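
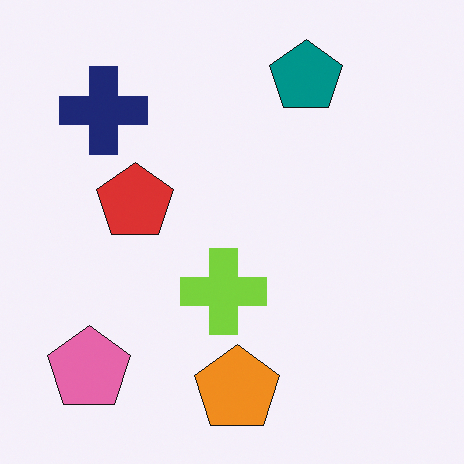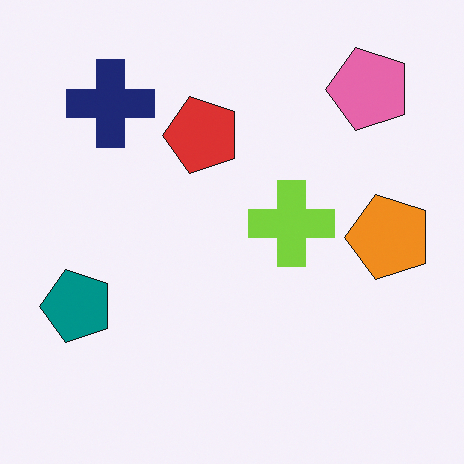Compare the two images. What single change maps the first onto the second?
It was transposed (reflected across the top-left ↔ bottom-right diagonal).

Shapes have swapped their row and column positions — what was in the top-right is now in the bottom-left — a diagonal reflection.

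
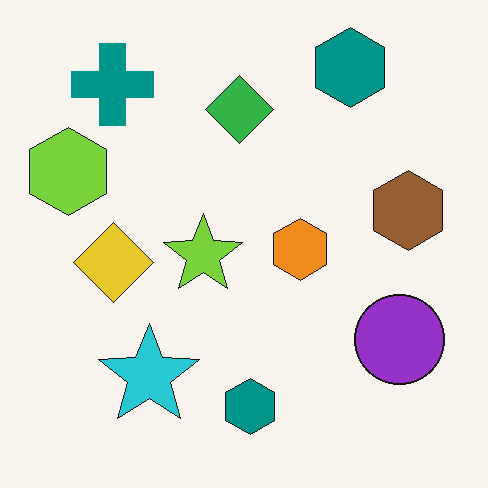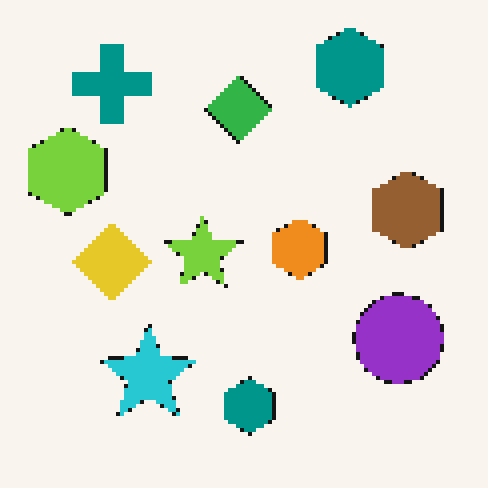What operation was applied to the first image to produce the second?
The transformation is: mildly pixelated.

Shapes are reduced to large square blocks; fine edges and outlines are lost — a downscale-then-upscale (mosaic) effect.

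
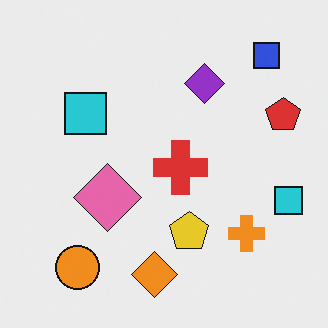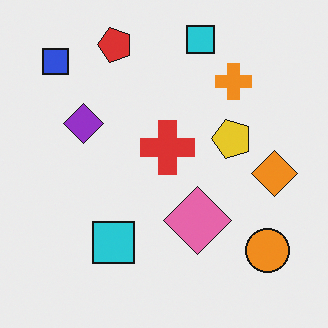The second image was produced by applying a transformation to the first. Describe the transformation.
Rotated 90° counter-clockwise.

The blue square sits in the top-right of the first image and the top-left of the second — consistent with a whole-image 90° counter-clockwise rotation.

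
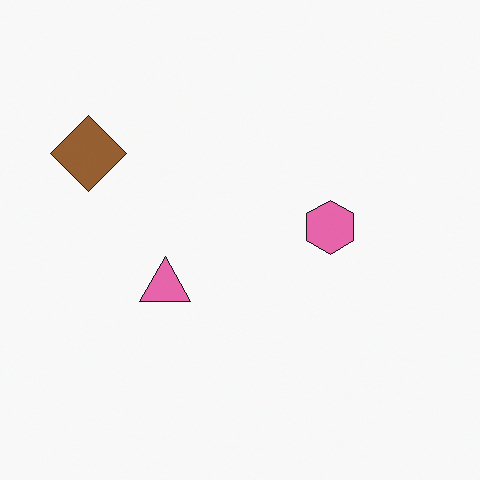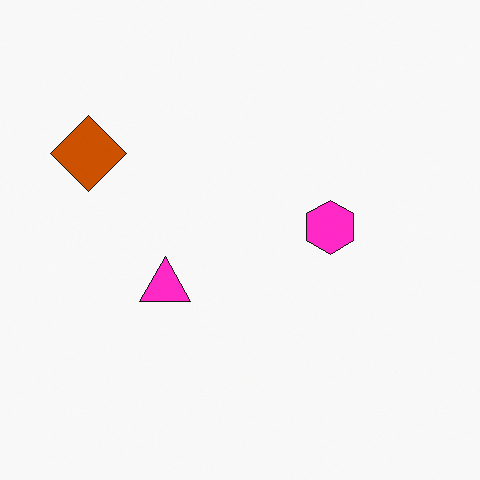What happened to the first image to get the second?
The transformation is: heavily oversaturated.

All colors are more vivid — a global saturation change.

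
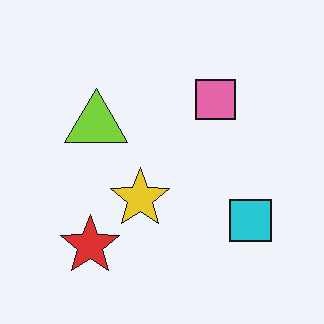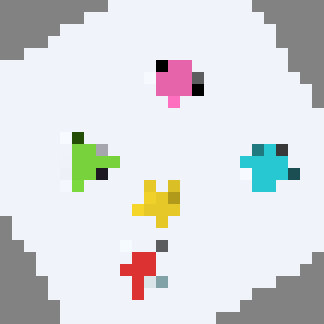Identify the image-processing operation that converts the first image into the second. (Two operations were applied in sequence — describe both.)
The second image is the first rotated counter-clockwise by a large amount — several tens of degrees, then heavily pixelated into large blocks.

Every shape is tilted by the same angle and the image corners show triangular fill wedges — a whole-image rotation by a non-right angle. Shapes are reduced to large square blocks; fine edges and outlines are lost — a downscale-then-upscale (mosaic) effect.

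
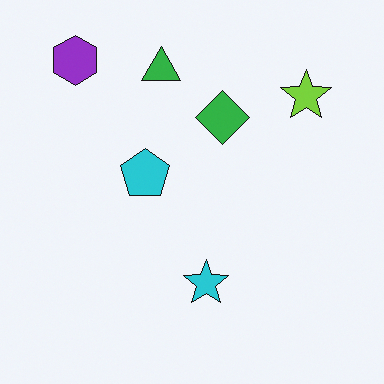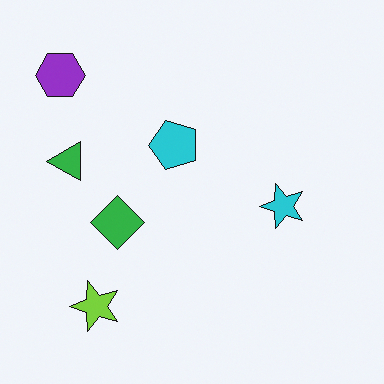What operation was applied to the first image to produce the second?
The image was transposed (reflected across the top-left ↔ bottom-right diagonal).

Shapes have swapped their row and column positions — what was in the top-right is now in the bottom-left — a diagonal reflection.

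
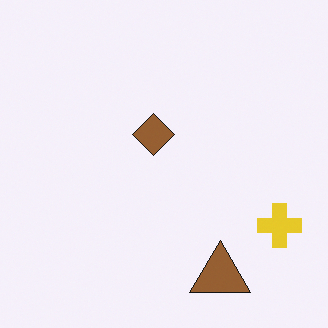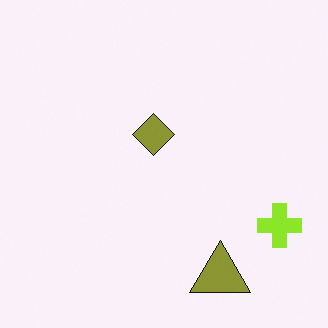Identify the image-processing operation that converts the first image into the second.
This is the original image hue-shifted slightly.

Every shape's color has rotated by the same amount around the hue wheel — a uniform hue shift.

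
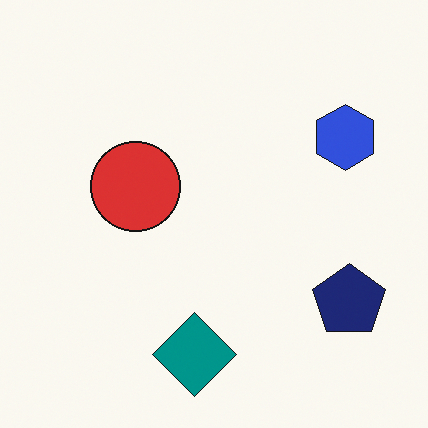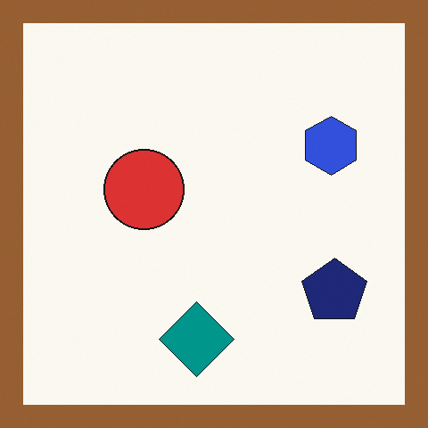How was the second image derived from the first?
Framed with a brown border.

A solid brown frame runs around the edge of the second image, with the content slightly shrunk inside it.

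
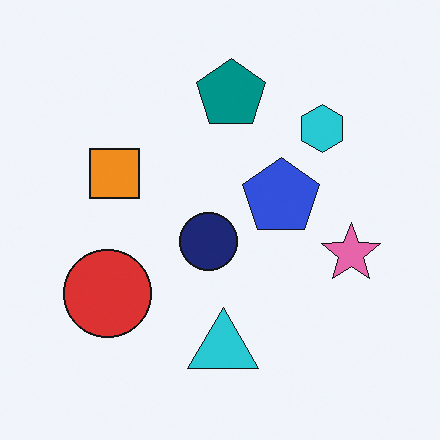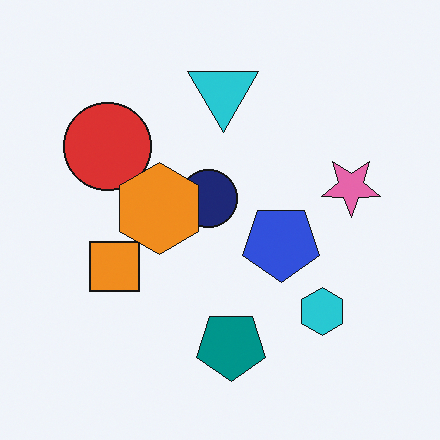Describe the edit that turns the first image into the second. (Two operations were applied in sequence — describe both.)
The transformation is: flipped vertically (top ↔ bottom), then overlaid with an additional orange hexagon.

The cyan triangle is in the bottom of the first image and the top of the second — shapes on opposite sides of the horizontal midline have swapped in a mirror flip. An orange hexagon appears in the second image that is absent from the first.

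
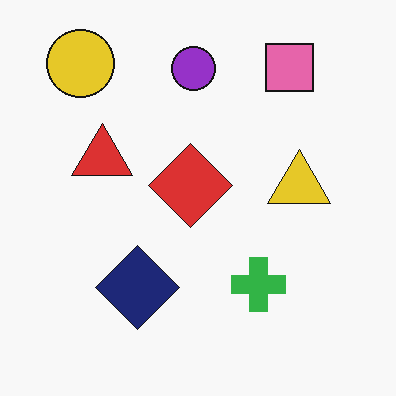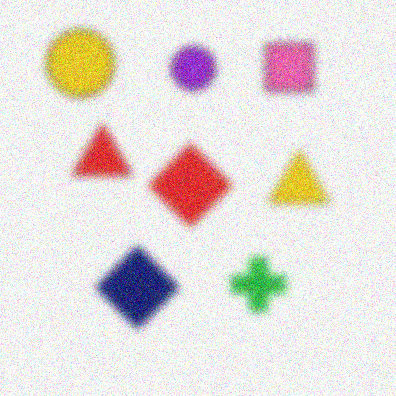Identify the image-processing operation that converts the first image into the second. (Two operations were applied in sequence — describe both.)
It was moderately blurred, then degraded with moderate additive noise.

Shape edges and outlines are uniformly softened across the whole image. Random speckle covers the whole image, including the flat background.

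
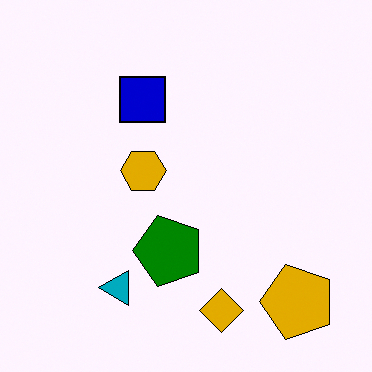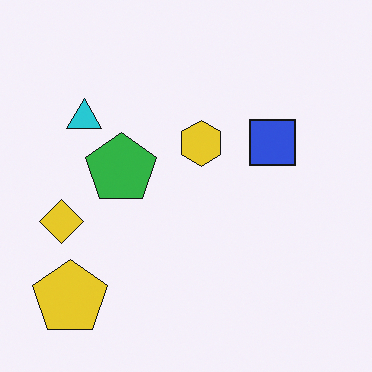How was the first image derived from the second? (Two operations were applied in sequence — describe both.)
The image was rotated 90° counter-clockwise, then boosted in contrast.

The yellow pentagon sits in the bottom-left of the second image and the bottom-right of the first — consistent with a whole-image 90° counter-clockwise rotation. Tones are pushed away from mid-grey across the whole image — a global contrast change.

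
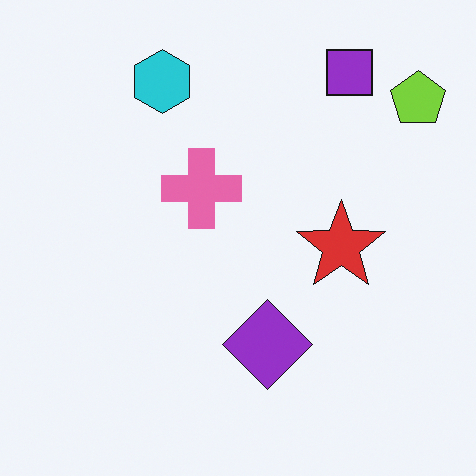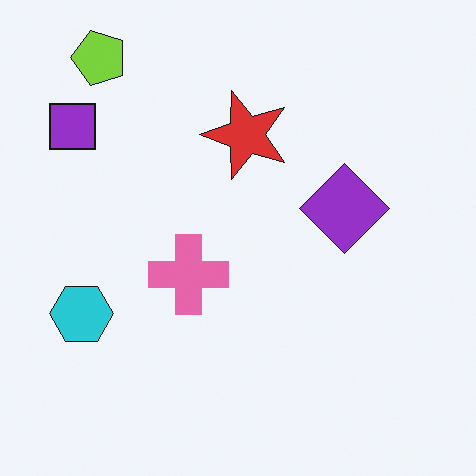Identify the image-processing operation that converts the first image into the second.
The transformation is: rotated 90° counter-clockwise.

The lime pentagon sits in the top-right of the first image and the top-left of the second — consistent with a whole-image 90° counter-clockwise rotation.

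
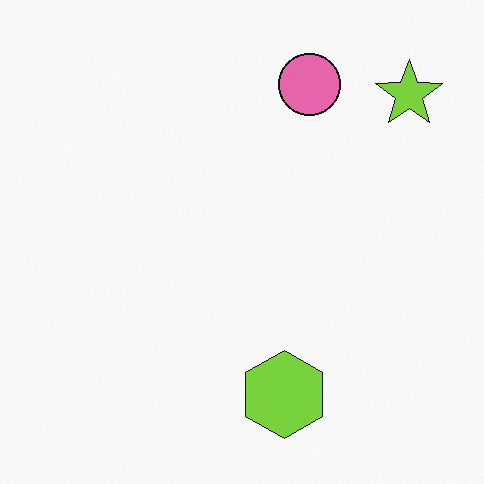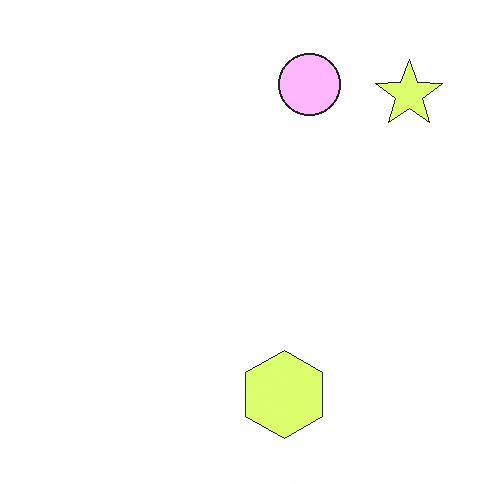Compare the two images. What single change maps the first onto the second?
The transformation is: substantially brightened.

Every pixel — background and shapes alike — is uniformly brightened.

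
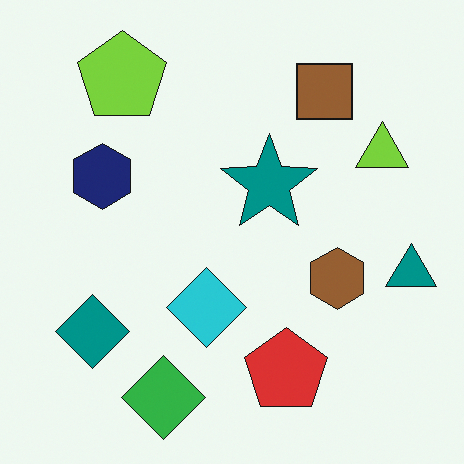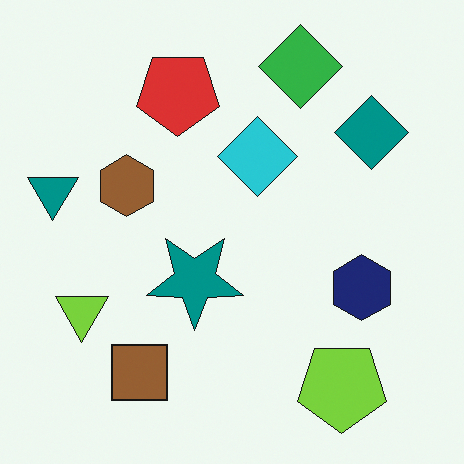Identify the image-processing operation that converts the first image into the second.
It was rotated 180°.

The lime pentagon sits in the top-left of the first image and the bottom-right of the second — consistent with a whole-image 180° rotation.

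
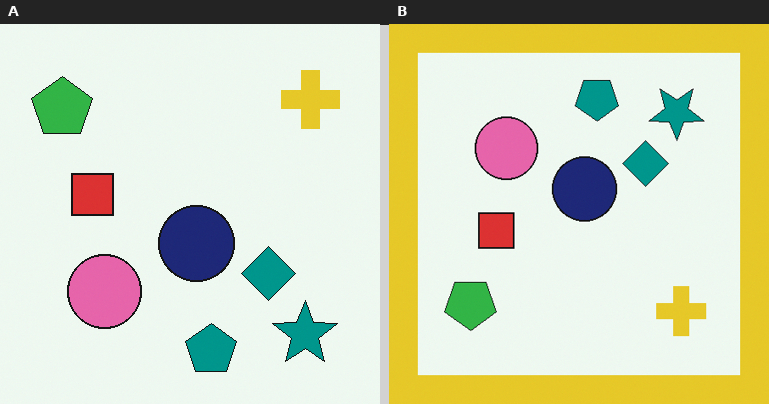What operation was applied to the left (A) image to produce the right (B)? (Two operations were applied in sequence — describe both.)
The image was flipped vertically (top ↔ bottom), then framed with a yellow border.

The teal pentagon is in the bottom of the left (A) image and the top of the right (B) — shapes on opposite sides of the horizontal midline have swapped in a mirror flip. A solid yellow frame runs around the edge of the right (B) image, with the content slightly shrunk inside it.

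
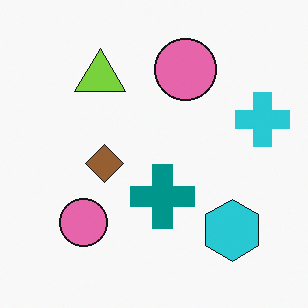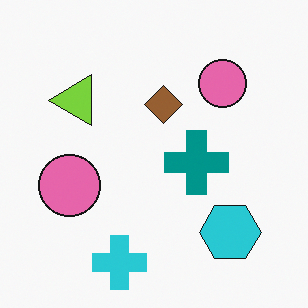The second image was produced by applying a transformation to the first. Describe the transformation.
Transposed (reflected across the top-left ↔ bottom-right diagonal).

Shapes have swapped their row and column positions — what was in the top-right is now in the bottom-left — a diagonal reflection.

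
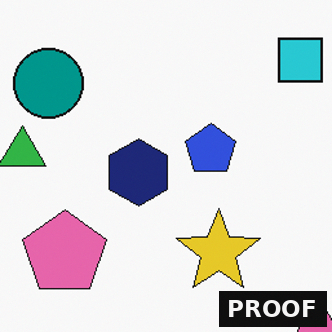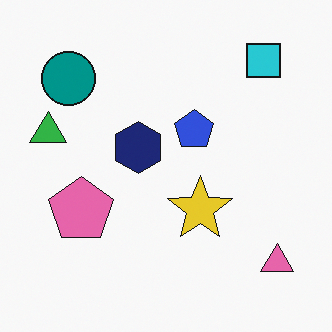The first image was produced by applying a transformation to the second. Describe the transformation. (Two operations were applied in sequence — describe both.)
Cropped slightly and scaled back up, then watermarked with the text "PROOF" in the lower-right corner.

The visible shapes are larger and the field of view is narrower; shapes near the original edges may be partly or wholly outside the frame — a crop-and-rescale. A dark label reading "PROOF" appears in the lower-right corner.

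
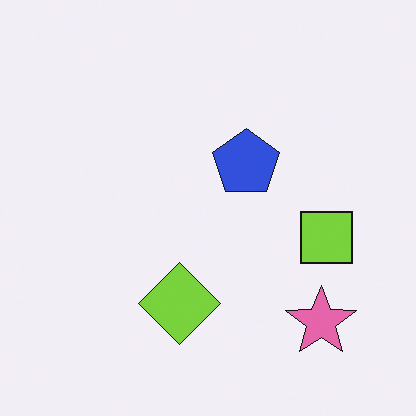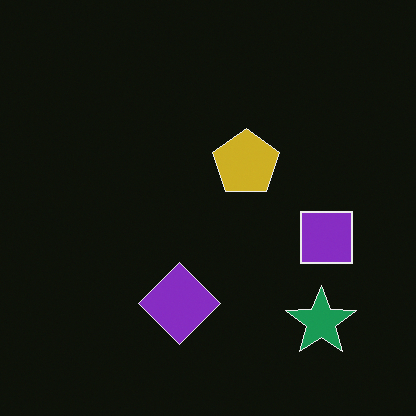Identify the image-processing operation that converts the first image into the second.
This is the original image color-inverted (negative).

The light background has become dark and every shape's color is its complement — a photographic negative.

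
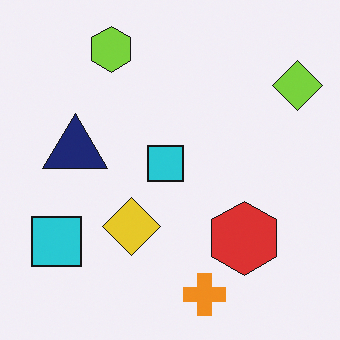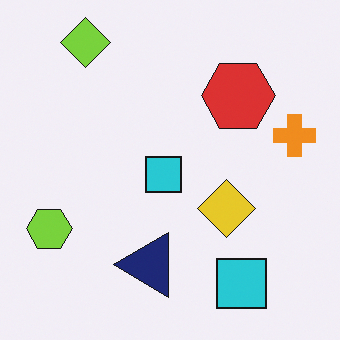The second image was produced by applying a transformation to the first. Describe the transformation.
The transformation is: rotated 90° counter-clockwise.

The lime diamond sits in the top-right of the first image and the top-left of the second — consistent with a whole-image 90° counter-clockwise rotation.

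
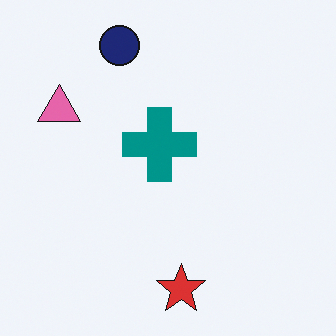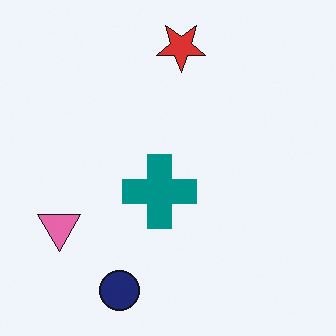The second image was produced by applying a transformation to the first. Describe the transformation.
Flipped vertically (top ↔ bottom).

The navy circle is in the top of the first image and the bottom of the second — shapes on opposite sides of the horizontal midline have swapped in a mirror flip.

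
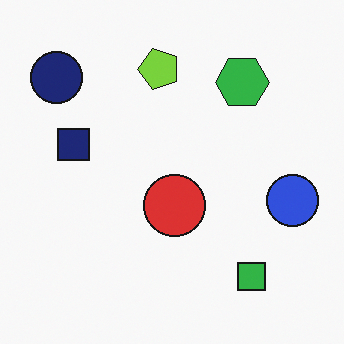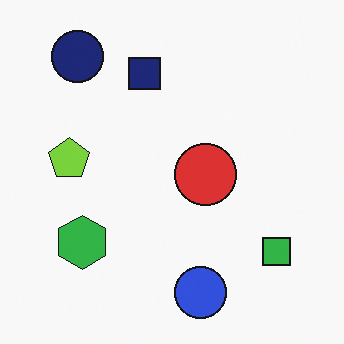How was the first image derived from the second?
The first image is the second transposed (reflected across the top-left ↔ bottom-right diagonal).

Shapes have swapped their row and column positions — what was in the top-right is now in the bottom-left — a diagonal reflection.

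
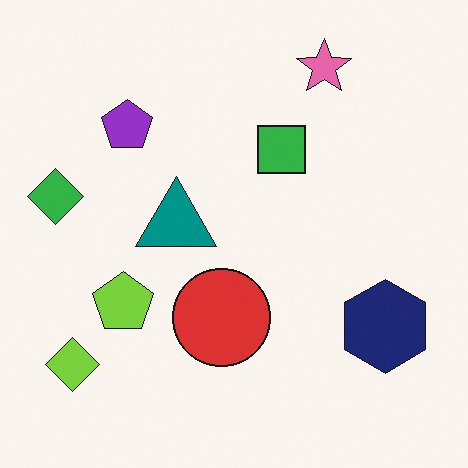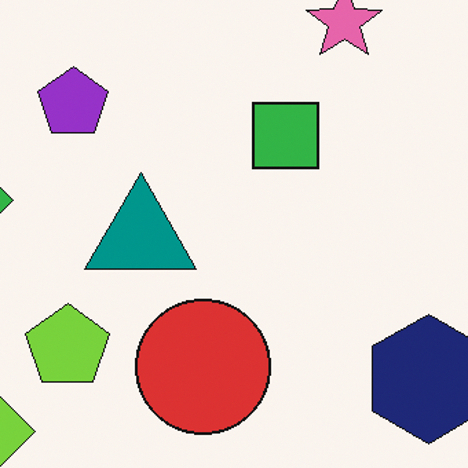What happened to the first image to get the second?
It was cropped slightly and scaled back up.

The visible shapes are larger and the field of view is narrower; shapes near the original edges may be partly or wholly outside the frame — a crop-and-rescale.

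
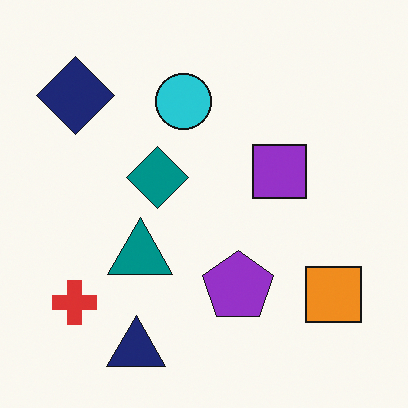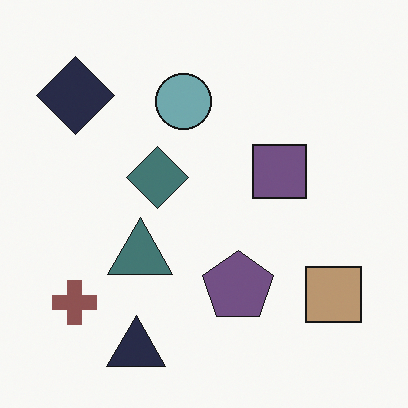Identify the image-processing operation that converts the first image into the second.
This is the original image heavily desaturated.

All colors are more muted and greyish — a global saturation change.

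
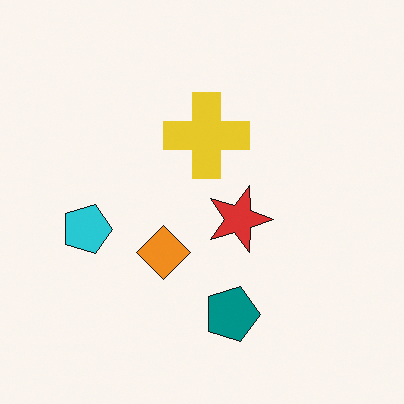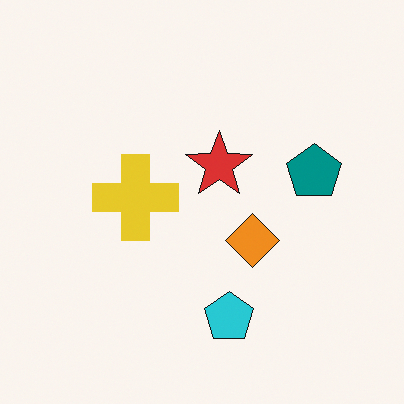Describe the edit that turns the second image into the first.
The first image is the second rotated 90° clockwise.

The cyan pentagon sits in the bottom of the second image and the left of the first — consistent with a whole-image 90° clockwise rotation.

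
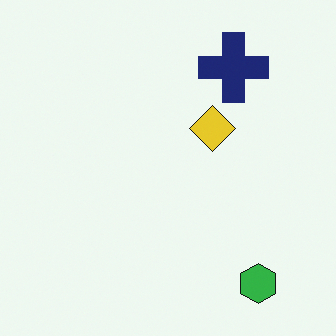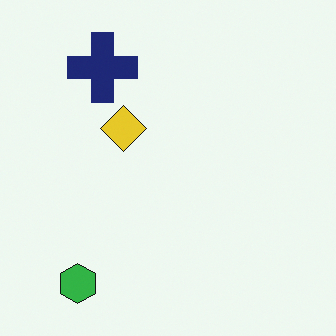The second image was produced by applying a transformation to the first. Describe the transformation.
Flipped horizontally (left ↔ right).

The green hexagon is in the bottom-right of the first image and the bottom-left of the second — shapes on opposite sides of the vertical midline have swapped in a mirror flip.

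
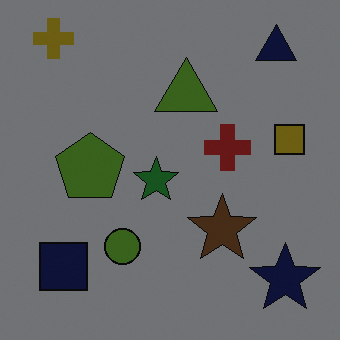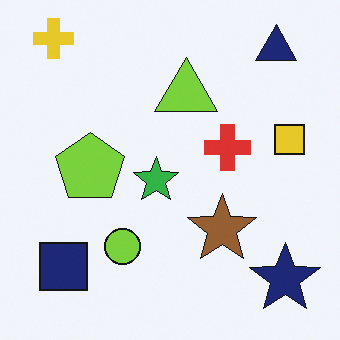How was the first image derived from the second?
It was substantially darkened.

Every pixel — background and shapes alike — is uniformly darkened.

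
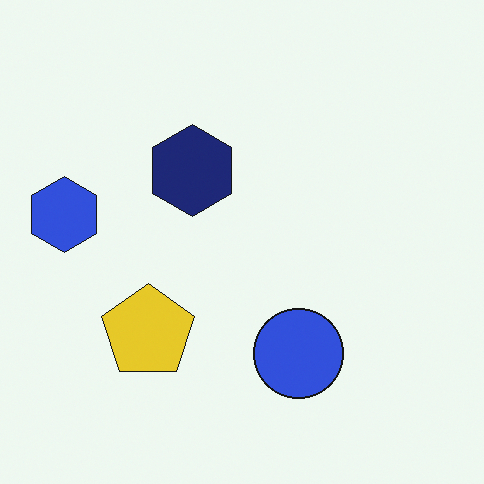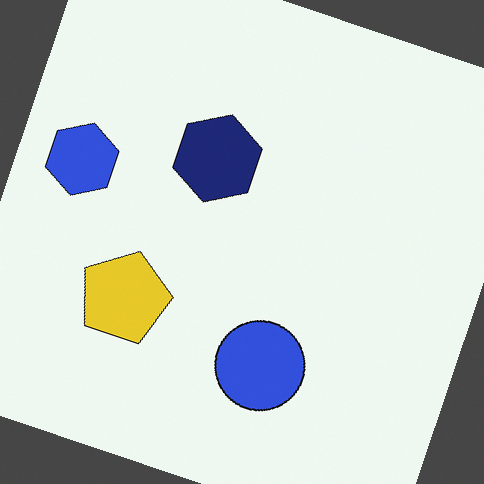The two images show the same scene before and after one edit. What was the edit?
It was rotated clockwise by a clearly visible amount.

Every shape is tilted by the same angle and the image corners show triangular fill wedges — a whole-image rotation by a non-right angle.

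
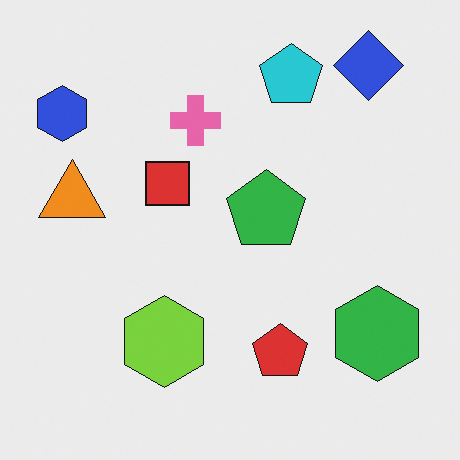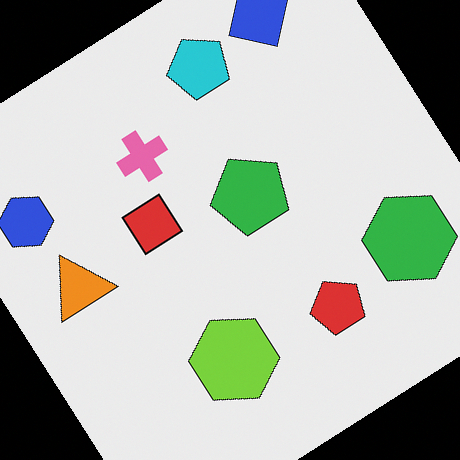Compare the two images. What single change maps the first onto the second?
The transformation is: rotated counter-clockwise by a large amount — several tens of degrees.

Every shape is tilted by the same angle and the image corners show triangular fill wedges — a whole-image rotation by a non-right angle.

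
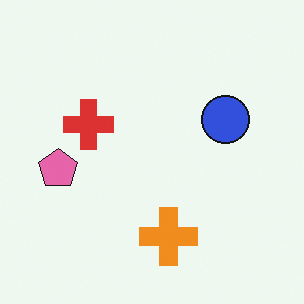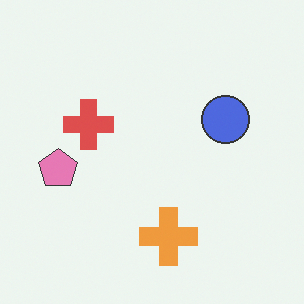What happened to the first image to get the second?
It was given slightly reduced contrast.

Tones are pushed toward mid-grey across the whole image — a global contrast change.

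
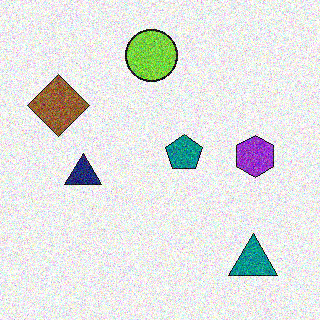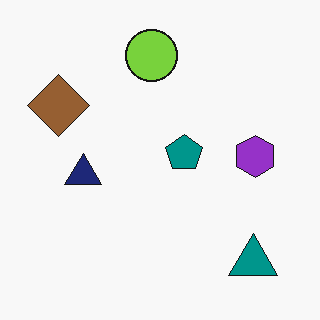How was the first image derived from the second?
It was degraded with strong gaussian noise.

Random speckle covers the whole image, including the flat background.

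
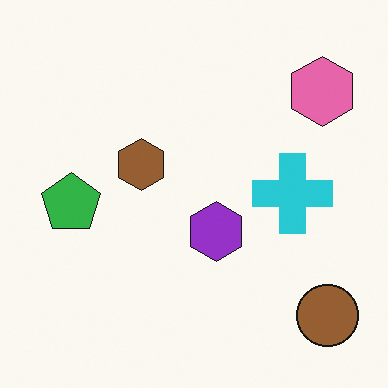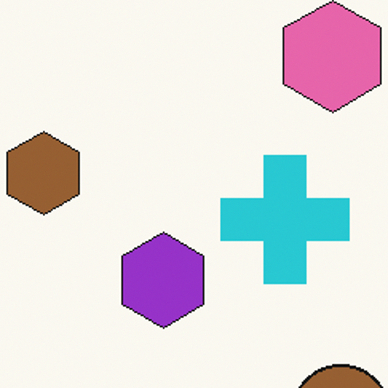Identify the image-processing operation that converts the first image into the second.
Cropped to a modestly smaller region and rescaled.

The visible shapes are larger and the field of view is narrower; shapes near the original edges may be partly or wholly outside the frame — a crop-and-rescale.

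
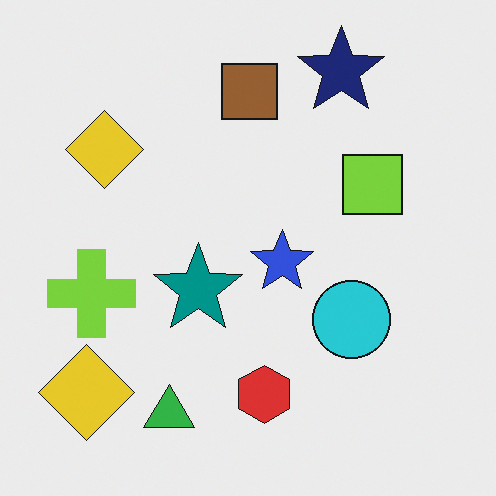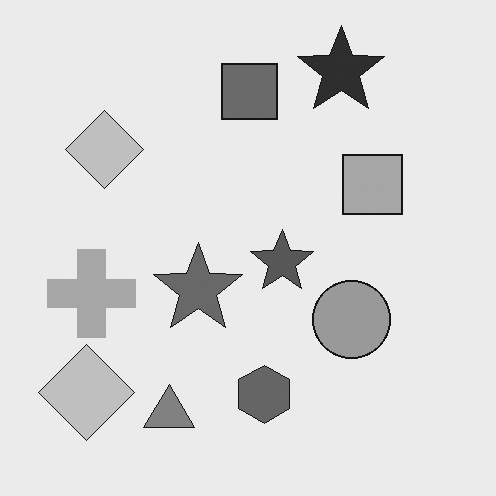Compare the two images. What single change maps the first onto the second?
Converted to grayscale.

All color is removed — every shape is now a shade of grey.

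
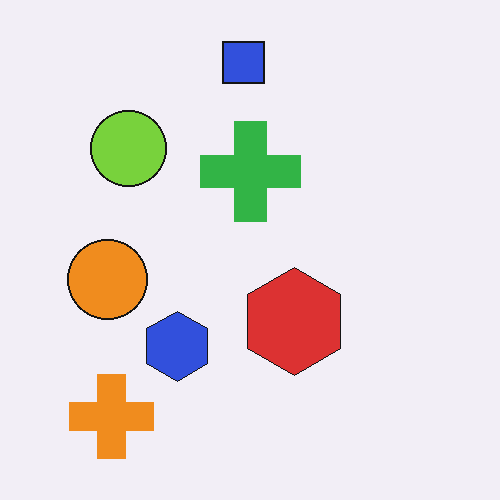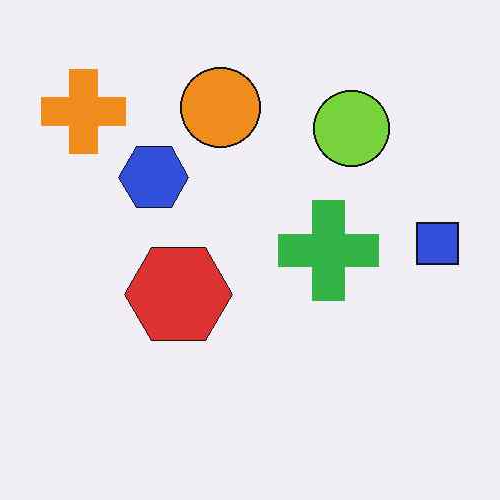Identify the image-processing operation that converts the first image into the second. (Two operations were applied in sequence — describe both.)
The transformation is: JPEG-compressed with visible artifacts, then rotated 90° clockwise.

Blocky 8×8 compression artifacts appear around shape edges and the flat background shows ringing — characteristic JPEG degradation. The orange cross sits in the bottom-left of the first image and the top-left of the second — consistent with a whole-image 90° clockwise rotation.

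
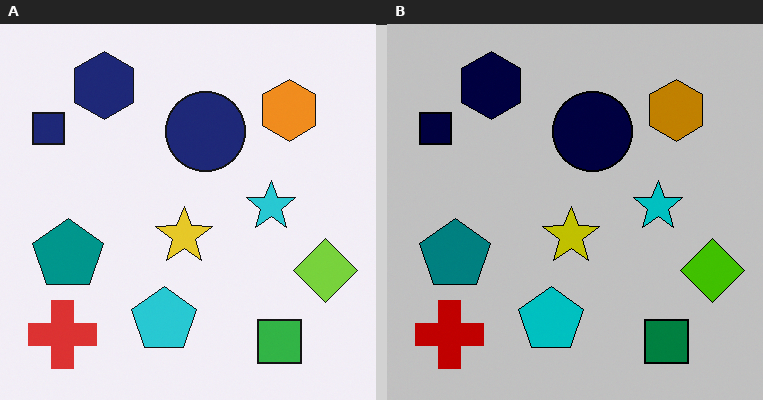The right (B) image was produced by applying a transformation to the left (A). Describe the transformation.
The right (B) image is the left (A) heavily posterized to just a handful of flat colors.

Each flat color has snapped to a coarser quantized level — most visibly, the near-white background has dropped to a flat grey.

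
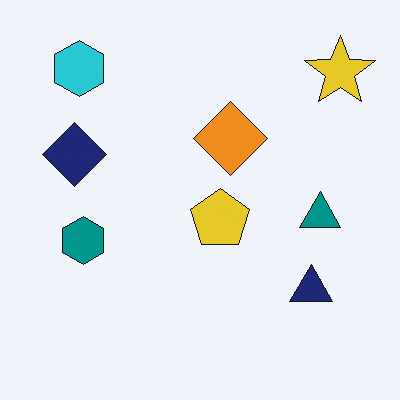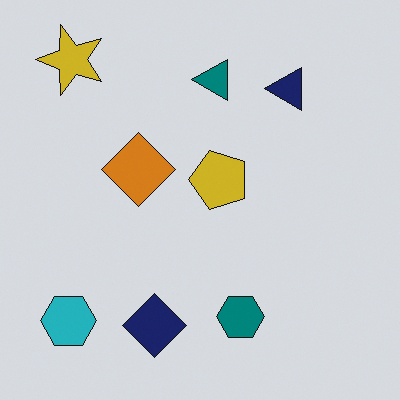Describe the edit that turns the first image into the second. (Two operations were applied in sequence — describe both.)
The transformation is: slightly darkened, then rotated 90° counter-clockwise.

Every pixel — background and shapes alike — is uniformly darkened. The yellow star sits in the top-right of the first image and the top-left of the second — consistent with a whole-image 90° counter-clockwise rotation.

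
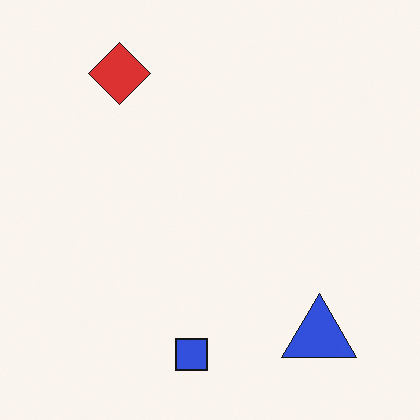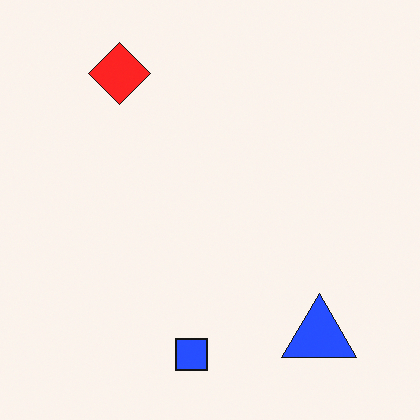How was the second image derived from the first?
The second image is the first slightly oversaturated.

All colors are more vivid — a global saturation change.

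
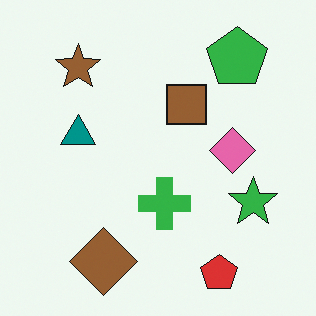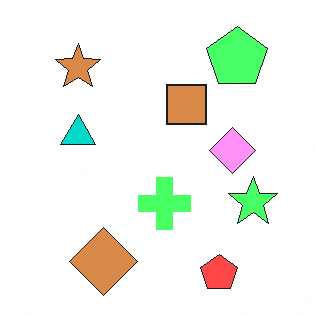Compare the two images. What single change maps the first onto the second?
Brightened a lot.

Every pixel — background and shapes alike — is uniformly brightened.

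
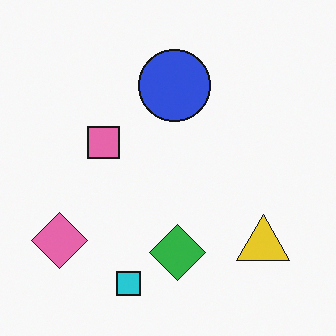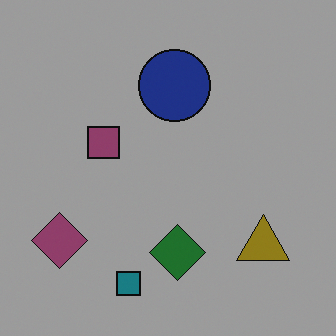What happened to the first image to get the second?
Noticeably darkened.

Every pixel — background and shapes alike — is uniformly darkened.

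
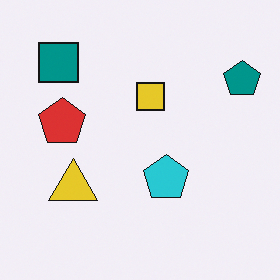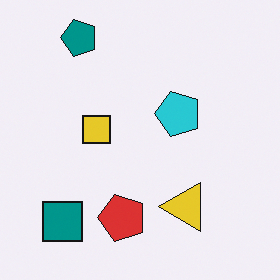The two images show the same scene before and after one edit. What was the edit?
The second image is the first rotated 90° counter-clockwise.

The teal pentagon sits in the top-right of the first image and the top-left of the second — consistent with a whole-image 90° counter-clockwise rotation.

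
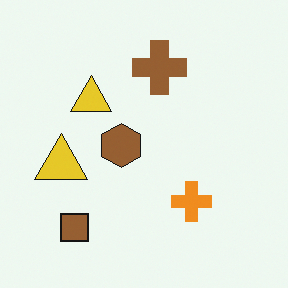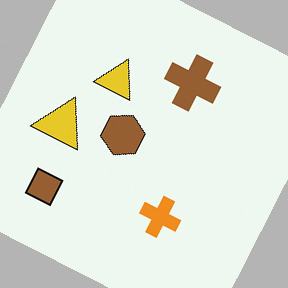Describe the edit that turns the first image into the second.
It was rotated clockwise by a moderate amount.

Every shape is tilted by the same angle and the image corners show triangular fill wedges — a whole-image rotation by a non-right angle.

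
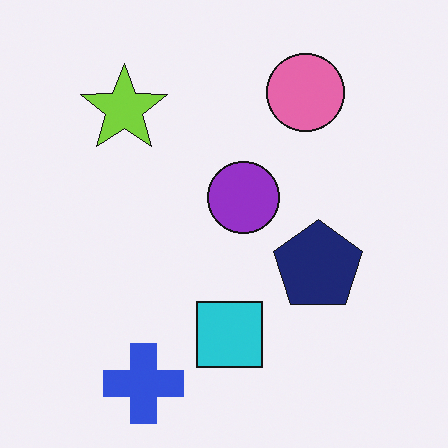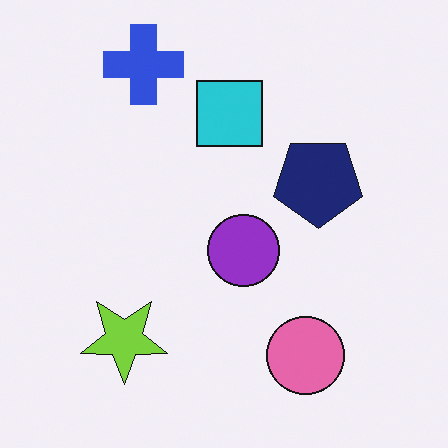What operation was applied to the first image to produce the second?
The second image is the first flipped vertically (top ↔ bottom).

The blue cross is in the bottom-left of the first image and the top-left of the second — shapes on opposite sides of the horizontal midline have swapped in a mirror flip.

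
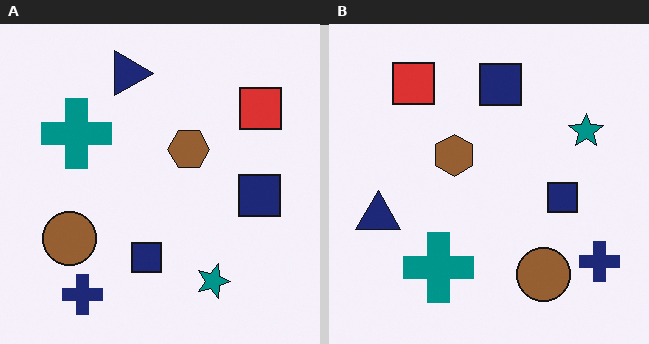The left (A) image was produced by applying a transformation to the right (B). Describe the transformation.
It was rotated 90° clockwise.

The navy cross sits in the bottom-right of the right (B) image and the bottom-left of the left (A) — consistent with a whole-image 90° clockwise rotation.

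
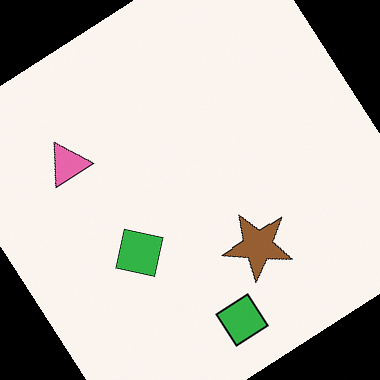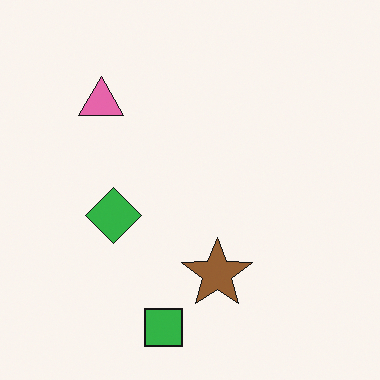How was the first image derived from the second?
This is the original image rotated counter-clockwise by a large amount — several tens of degrees.

Every shape is tilted by the same angle and the image corners show triangular fill wedges — a whole-image rotation by a non-right angle.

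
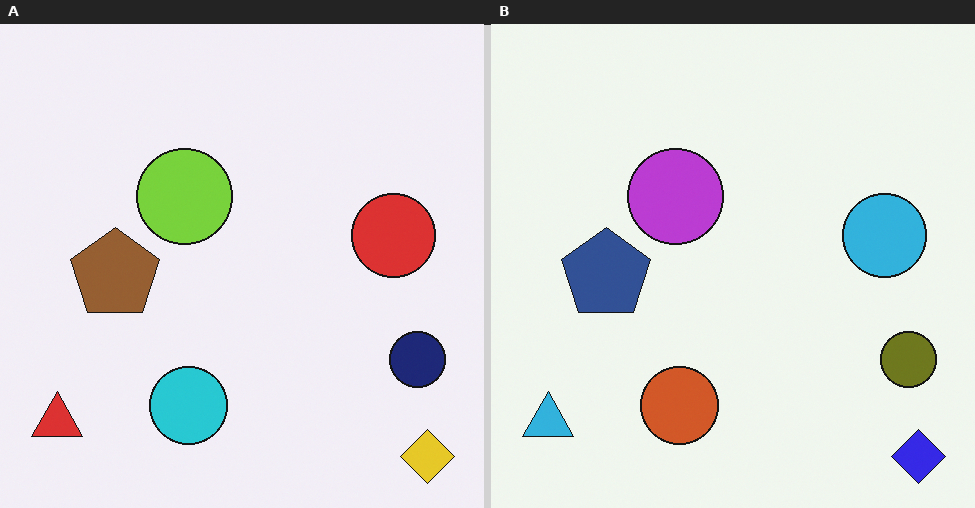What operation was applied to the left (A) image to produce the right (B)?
It was hue-shifted by a large amount.

Every shape's color has rotated by the same amount around the hue wheel — a uniform hue shift.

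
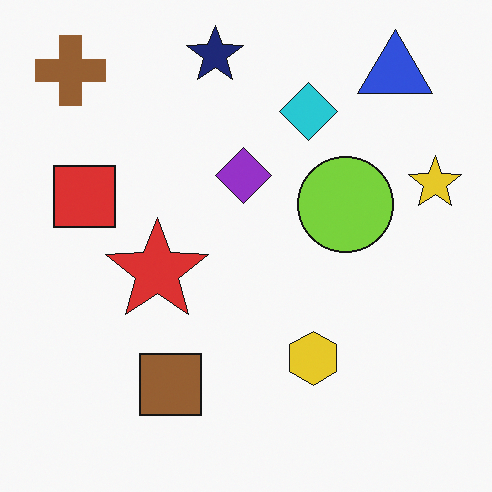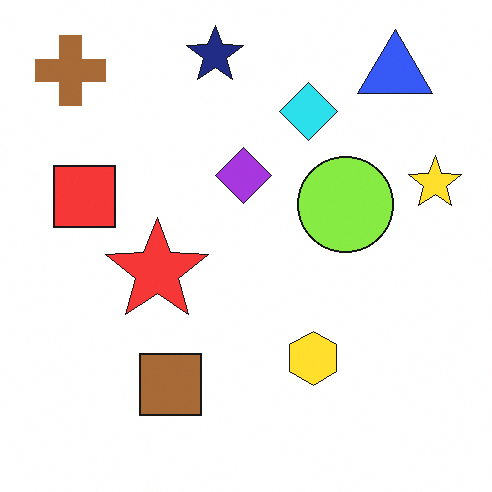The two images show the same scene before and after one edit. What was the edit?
The transformation is: brightened a little.

Every pixel — background and shapes alike — is uniformly brightened.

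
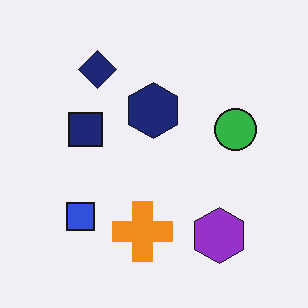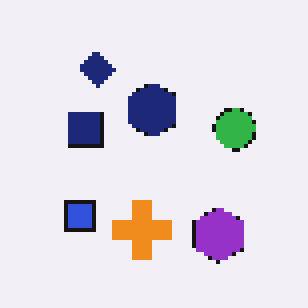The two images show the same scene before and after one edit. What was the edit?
It was mildly pixelated.

Shapes are reduced to large square blocks; fine edges and outlines are lost — a downscale-then-upscale (mosaic) effect.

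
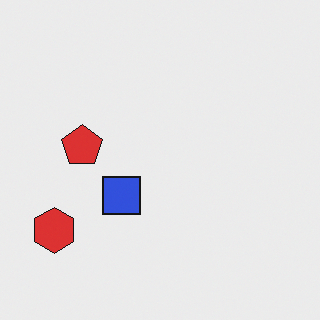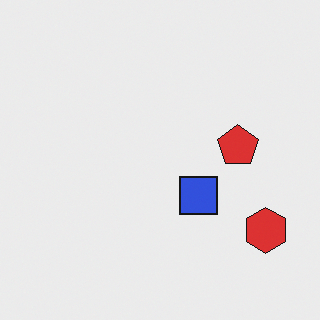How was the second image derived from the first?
The image was flipped horizontally (left ↔ right).

The red hexagon is in the bottom-left of the first image and the bottom-right of the second — shapes on opposite sides of the vertical midline have swapped in a mirror flip.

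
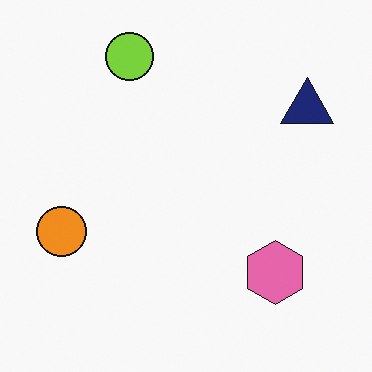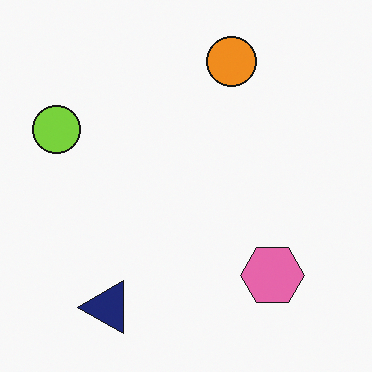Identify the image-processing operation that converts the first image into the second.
The second image is the first transposed (reflected across the top-left ↔ bottom-right diagonal).

Shapes have swapped their row and column positions — what was in the top-right is now in the bottom-left — a diagonal reflection.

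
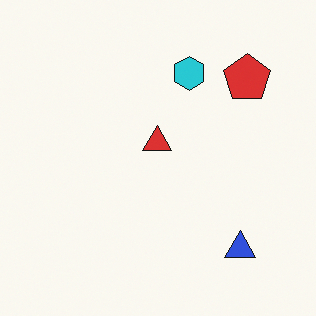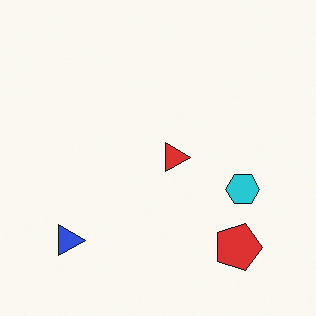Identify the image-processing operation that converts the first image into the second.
The image was rotated 90° clockwise.

The blue triangle sits in the bottom-right of the first image and the bottom-left of the second — consistent with a whole-image 90° clockwise rotation.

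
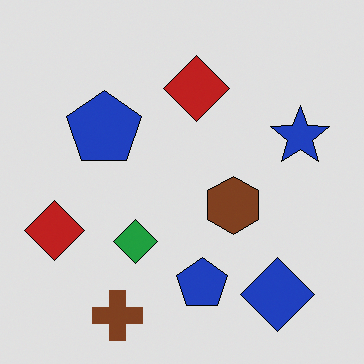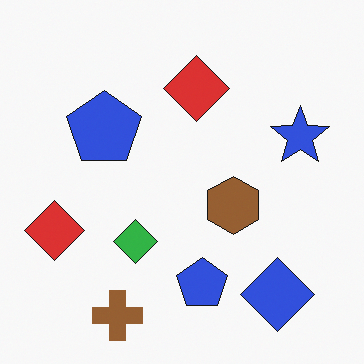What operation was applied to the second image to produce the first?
Moderately posterized.

Each flat color has snapped to a coarser quantized level — most visibly, the near-white background has dropped to a flat grey.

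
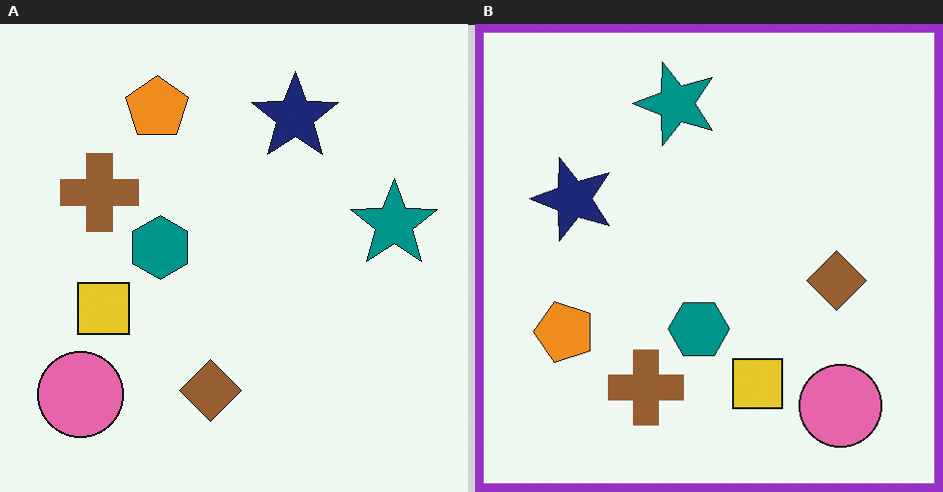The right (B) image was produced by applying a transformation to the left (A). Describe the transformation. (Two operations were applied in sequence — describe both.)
Rotated 90° counter-clockwise, then framed with a purple border.

The pink circle sits in the bottom-left of the left (A) image and the bottom-right of the right (B) — consistent with a whole-image 90° counter-clockwise rotation. A solid purple frame runs around the edge of the right (B) image, with the content slightly shrunk inside it.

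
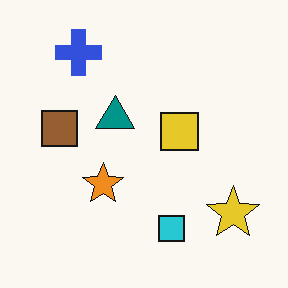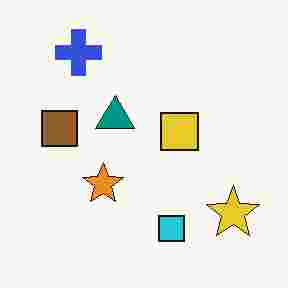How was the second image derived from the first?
It was heavily JPEG-compressed with obvious blocking artifacts.

Blocky 8×8 compression artifacts appear around shape edges and the flat background shows ringing — characteristic JPEG degradation.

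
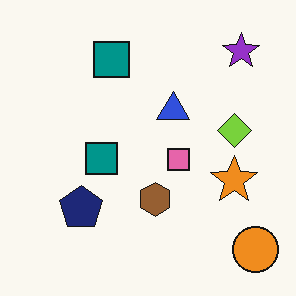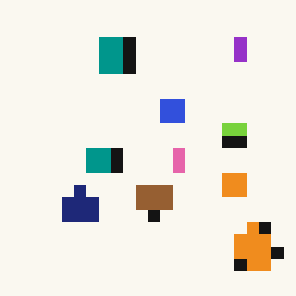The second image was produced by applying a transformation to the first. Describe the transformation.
The second image is the first heavily pixelated into large blocks.

Shapes are reduced to large square blocks; fine edges and outlines are lost — a downscale-then-upscale (mosaic) effect.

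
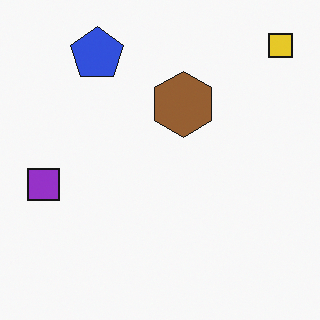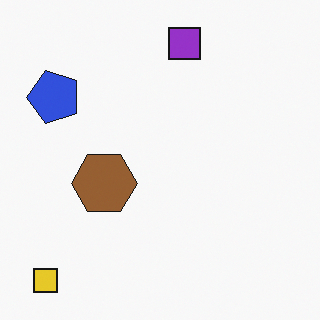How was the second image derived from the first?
The second image is the first transposed (reflected across the top-left ↔ bottom-right diagonal).

Shapes have swapped their row and column positions — what was in the top-right is now in the bottom-left — a diagonal reflection.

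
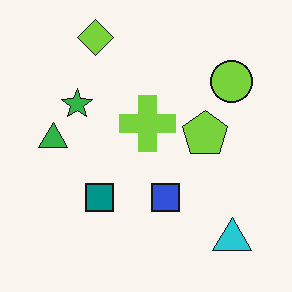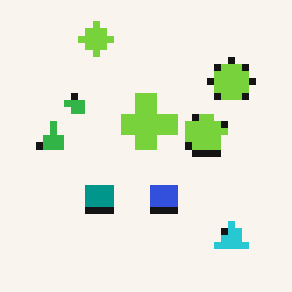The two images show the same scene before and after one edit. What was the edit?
The transformation is: pixelated into visible square blocks.

Shapes are reduced to large square blocks; fine edges and outlines are lost — a downscale-then-upscale (mosaic) effect.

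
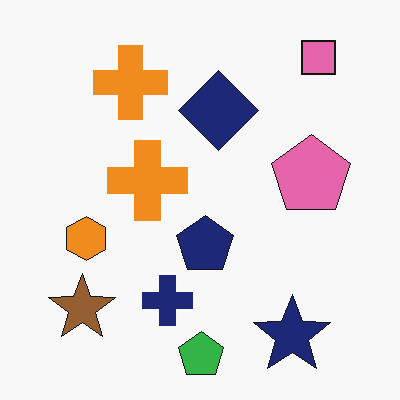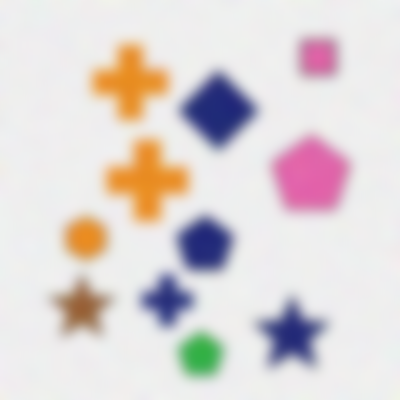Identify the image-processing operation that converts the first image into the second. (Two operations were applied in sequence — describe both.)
The transformation is: degraded with strong gaussian noise, then heavily blurred.

Random speckle covers the whole image, including the flat background. Shape edges and outlines are uniformly softened across the whole image.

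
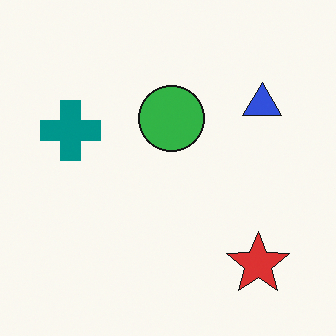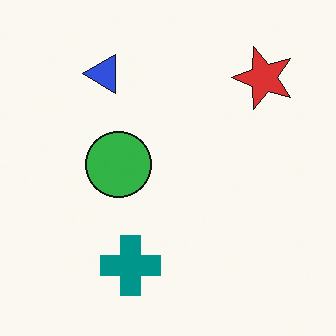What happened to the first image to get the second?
It was rotated 90° counter-clockwise.

The red star sits in the bottom-right of the first image and the top-right of the second — consistent with a whole-image 90° counter-clockwise rotation.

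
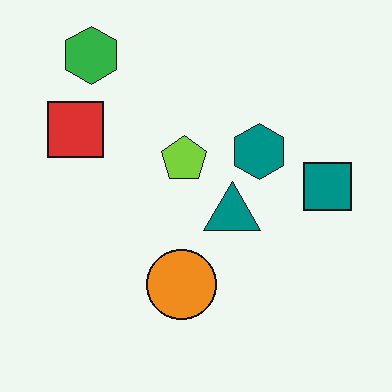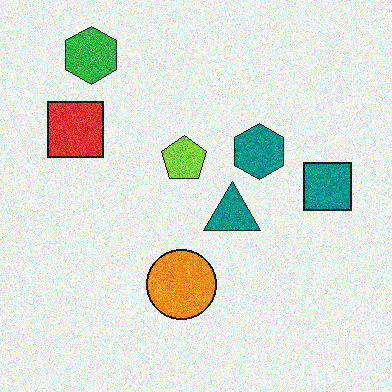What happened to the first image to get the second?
Degraded with moderate additive noise.

Random speckle covers the whole image, including the flat background.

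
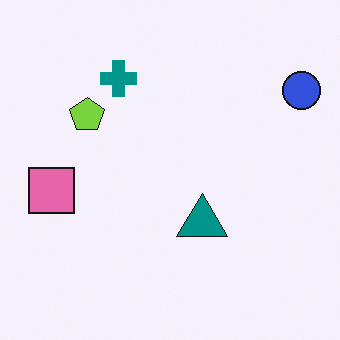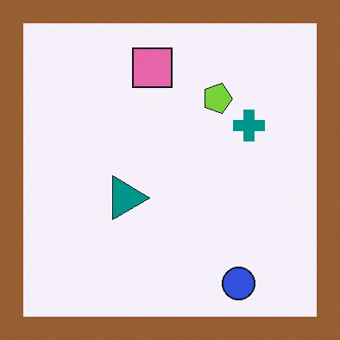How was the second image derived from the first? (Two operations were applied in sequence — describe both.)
The transformation is: rotated 90° clockwise, then framed with a brown border.

The blue circle sits in the top-right of the first image and the bottom-right of the second — consistent with a whole-image 90° clockwise rotation. A solid brown frame runs around the edge of the second image, with the content slightly shrunk inside it.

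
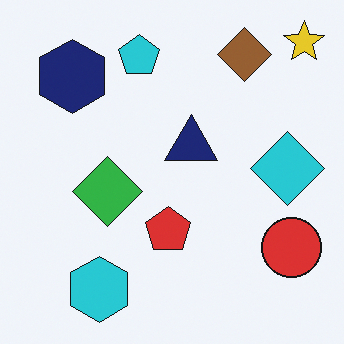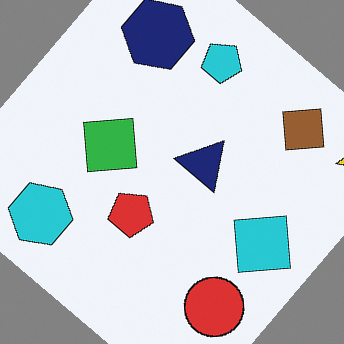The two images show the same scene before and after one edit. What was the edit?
The image was rotated clockwise by a large amount — several tens of degrees.

Every shape is tilted by the same angle and the image corners show triangular fill wedges — a whole-image rotation by a non-right angle.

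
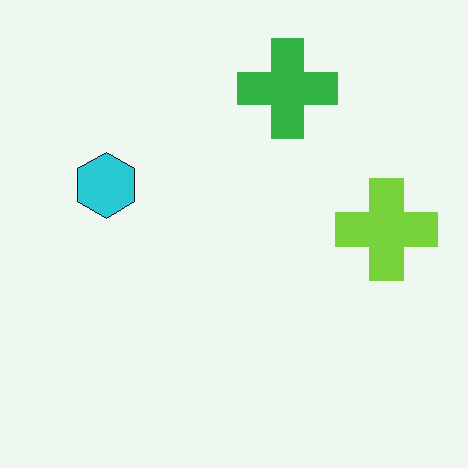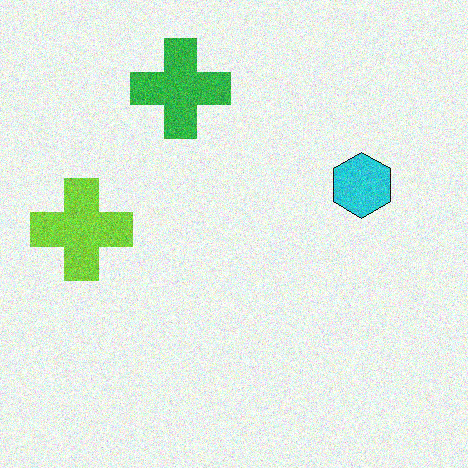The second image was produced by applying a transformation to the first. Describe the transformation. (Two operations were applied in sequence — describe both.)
The second image is the first flipped horizontally (left ↔ right), then degraded with moderate additive noise.

The lime cross is in the right of the first image and the left of the second — shapes on opposite sides of the vertical midline have swapped in a mirror flip. Random speckle covers the whole image, including the flat background.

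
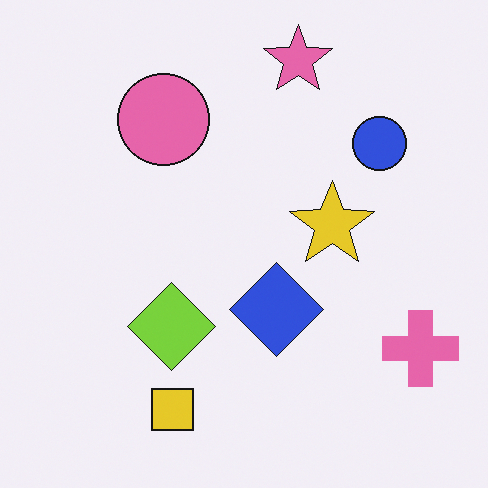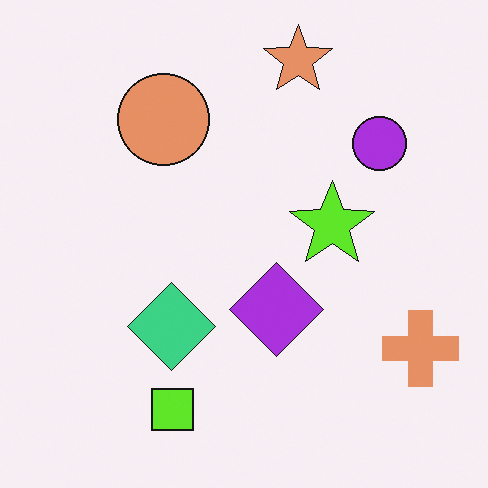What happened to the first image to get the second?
The second image is the first hue-shifted by a small amount.

Every shape's color has rotated by the same amount around the hue wheel — a uniform hue shift.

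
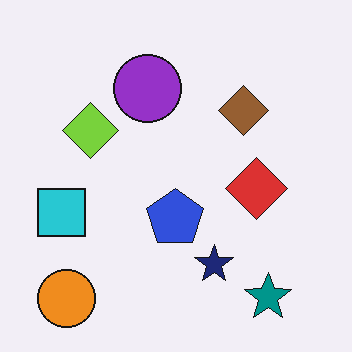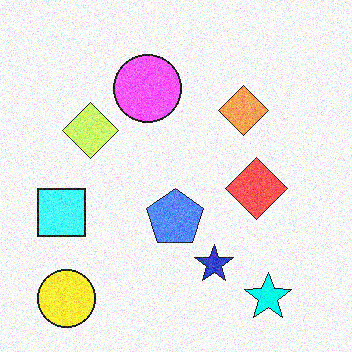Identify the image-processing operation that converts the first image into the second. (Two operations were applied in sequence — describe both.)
This is the original image noticeably brightened, then degraded with moderate additive noise.

Every pixel — background and shapes alike — is uniformly brightened. Random speckle covers the whole image, including the flat background.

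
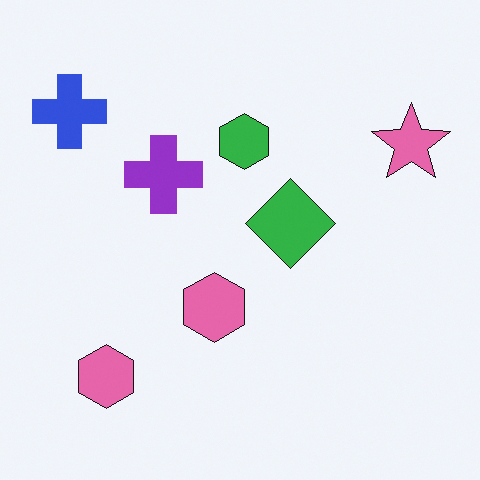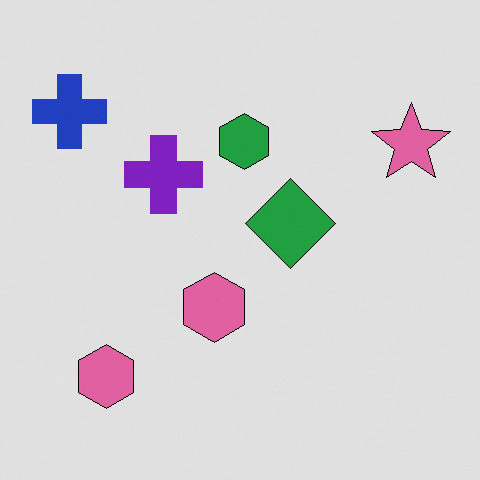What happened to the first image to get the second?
Moderately posterized.

Each flat color has snapped to a coarser quantized level — most visibly, the near-white background has dropped to a flat grey.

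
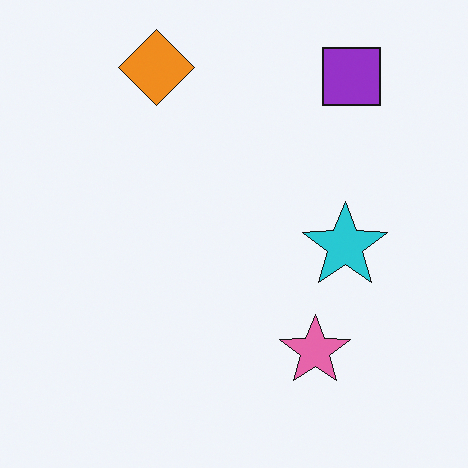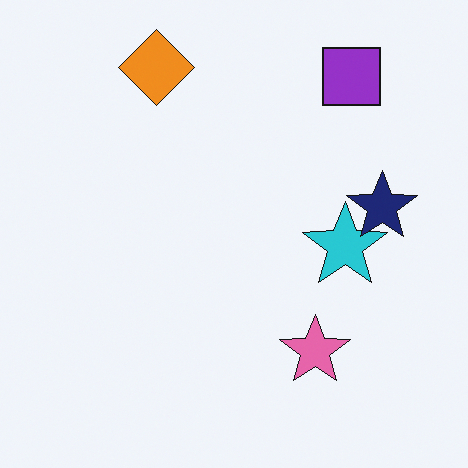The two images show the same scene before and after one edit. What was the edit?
It was overlaid with an additional navy star.

A navy star appears in the second image that is absent from the first.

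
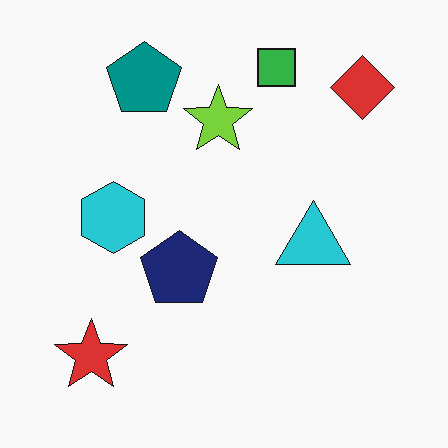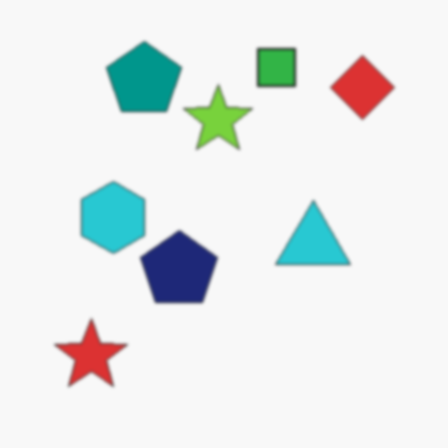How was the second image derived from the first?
The image was lightly blurred.

Shape edges and outlines are uniformly softened across the whole image.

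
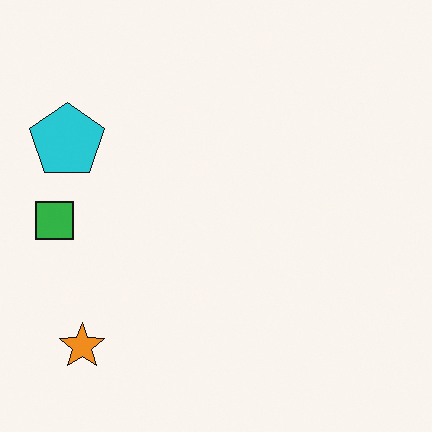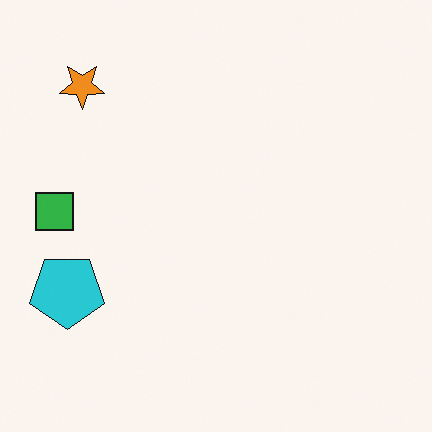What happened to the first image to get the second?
This is the original image flipped vertically (top ↔ bottom).

The orange star is in the bottom-left of the first image and the top-left of the second — shapes on opposite sides of the horizontal midline have swapped in a mirror flip.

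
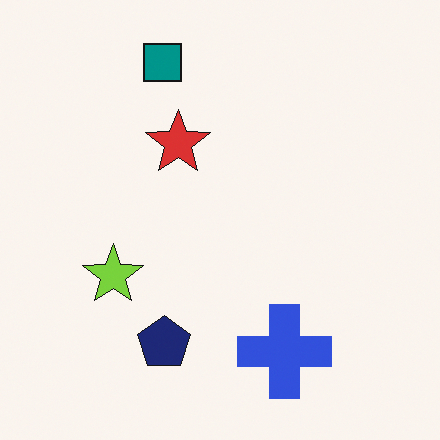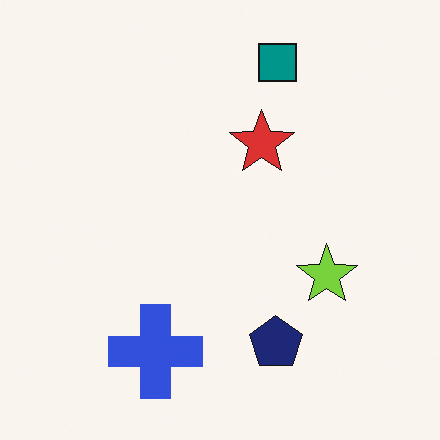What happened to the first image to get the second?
The second image is the first flipped horizontally (left ↔ right).

The lime star is in the left of the first image and the right of the second — shapes on opposite sides of the vertical midline have swapped in a mirror flip.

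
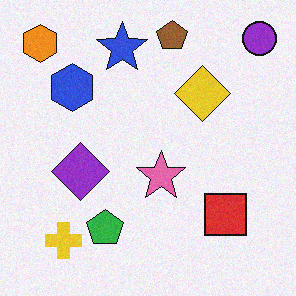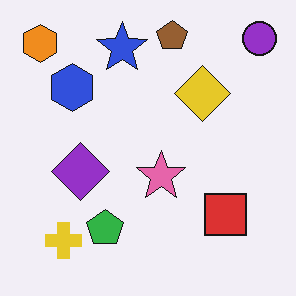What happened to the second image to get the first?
Degraded with light additive noise.

Random speckle covers the whole image, including the flat background.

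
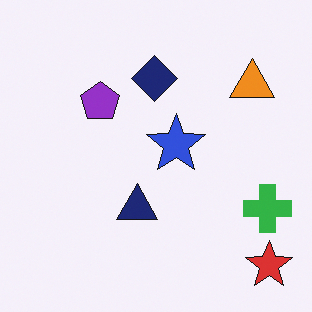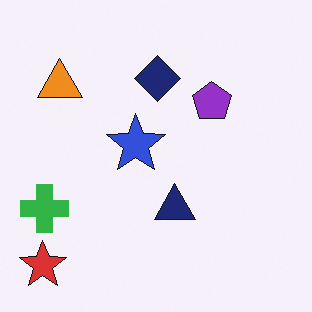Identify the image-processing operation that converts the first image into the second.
The second image is the first flipped horizontally (left ↔ right).

The red star is in the bottom-right of the first image and the bottom-left of the second — shapes on opposite sides of the vertical midline have swapped in a mirror flip.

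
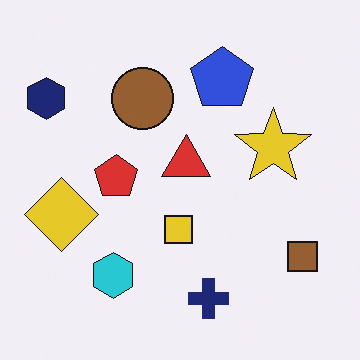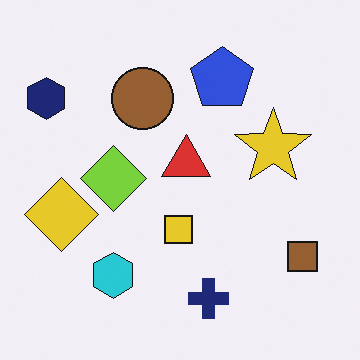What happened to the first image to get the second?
Overlaid with an additional lime diamond.

A lime diamond appears in the second image that is absent from the first.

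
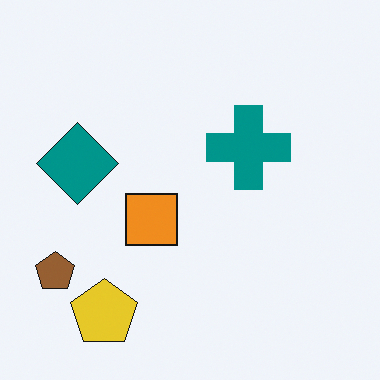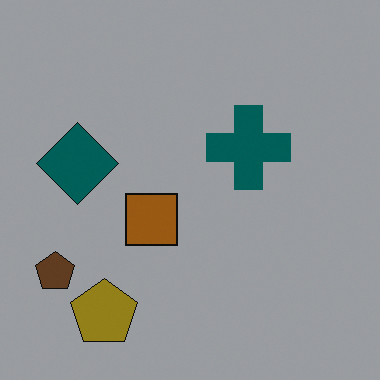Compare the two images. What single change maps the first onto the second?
It was substantially darkened.

Every pixel — background and shapes alike — is uniformly darkened.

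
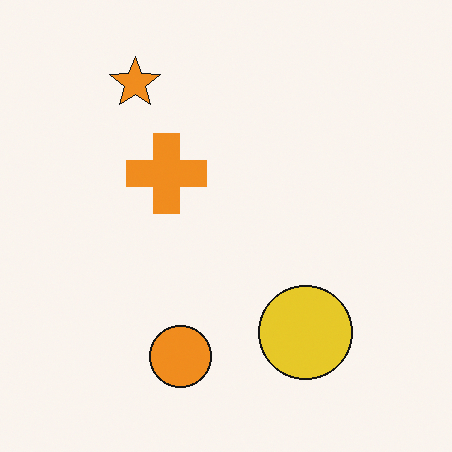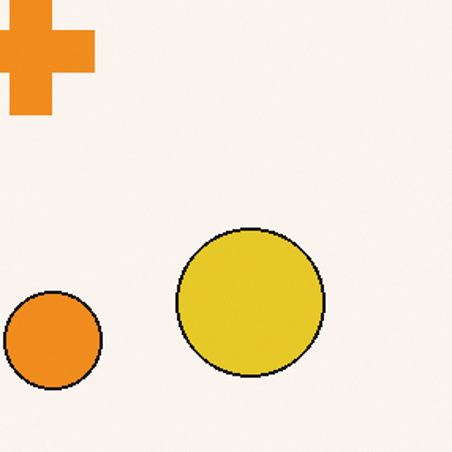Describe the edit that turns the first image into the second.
The image was cropped slightly and scaled back up.

The visible shapes are larger and the field of view is narrower; shapes near the original edges may be partly or wholly outside the frame — a crop-and-rescale.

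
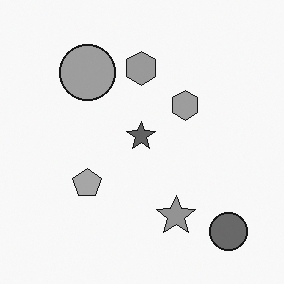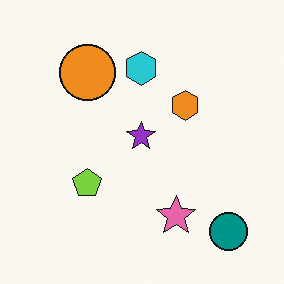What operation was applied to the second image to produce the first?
The first image is the second converted to grayscale.

All color is removed — every shape is now a shade of grey.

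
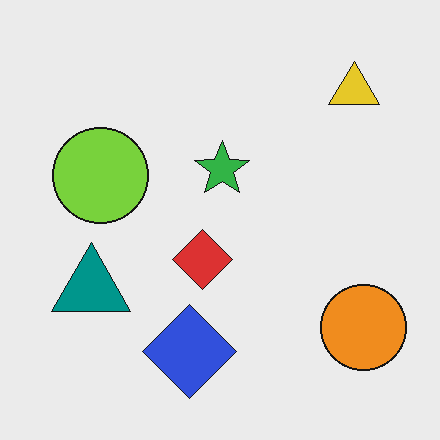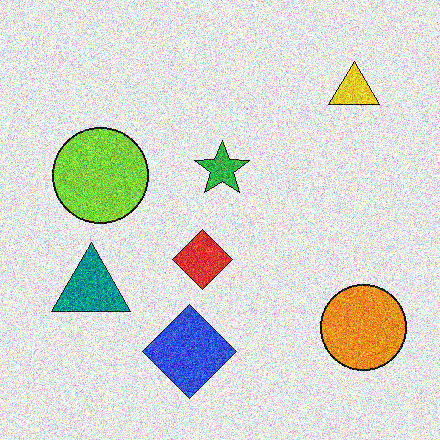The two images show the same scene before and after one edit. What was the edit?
It was degraded with a thick layer of grain.

Random speckle covers the whole image, including the flat background.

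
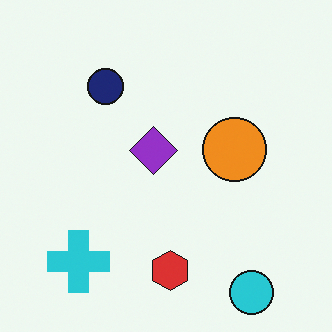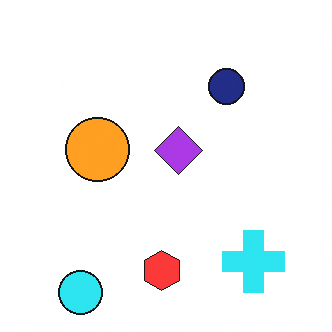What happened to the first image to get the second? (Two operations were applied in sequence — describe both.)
This is the original image flipped horizontally (left ↔ right), then brightened a little.

The cyan cross is in the bottom-left of the first image and the bottom-right of the second — shapes on opposite sides of the vertical midline have swapped in a mirror flip. Every pixel — background and shapes alike — is uniformly brightened.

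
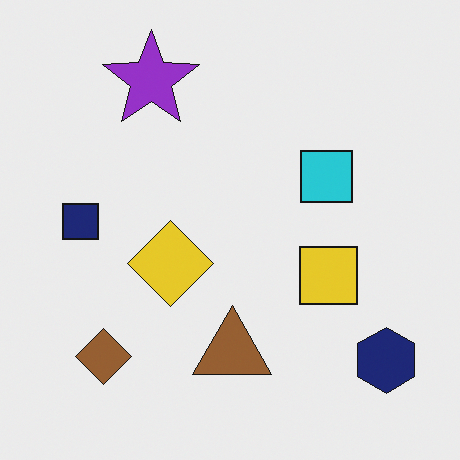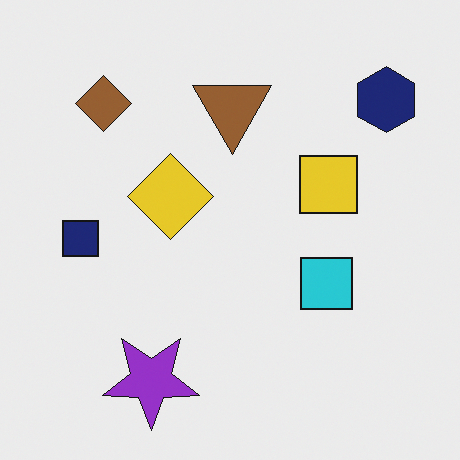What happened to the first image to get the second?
The transformation is: flipped vertically (top ↔ bottom).

The purple star is in the top-left of the first image and the bottom-left of the second — shapes on opposite sides of the horizontal midline have swapped in a mirror flip.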